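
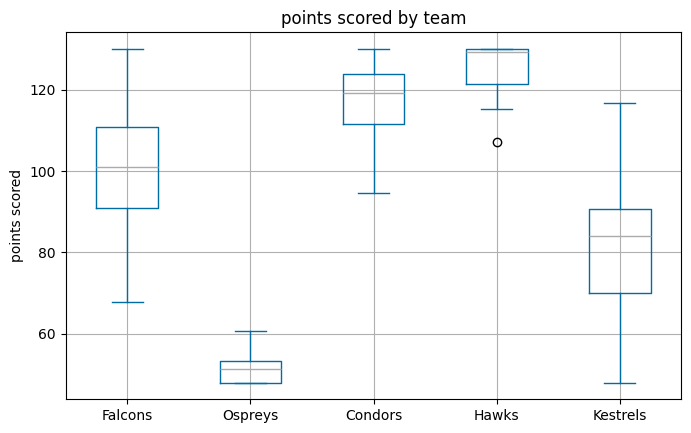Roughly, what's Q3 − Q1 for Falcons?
Q3 ≈ 110, Q1 ≈ 90; IQR ≈ 20.

≈ 20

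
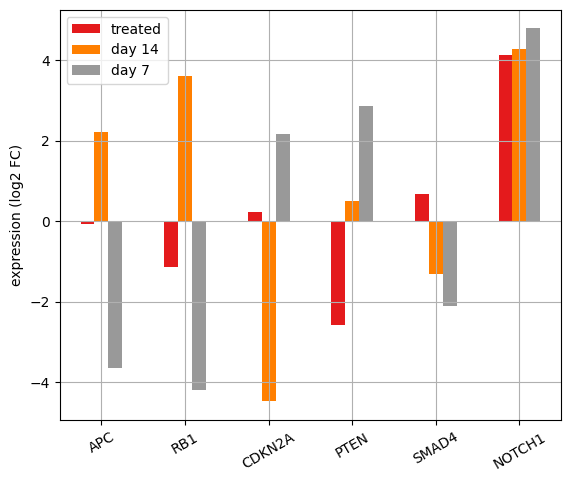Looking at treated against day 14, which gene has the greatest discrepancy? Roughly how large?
RB1: treated ≈ -1, day 14 ≈ 4 → gap ≈ 5. Next-largest (CDKN2A) is only ≈ 4.

RB1, ≈ 5 log2 FC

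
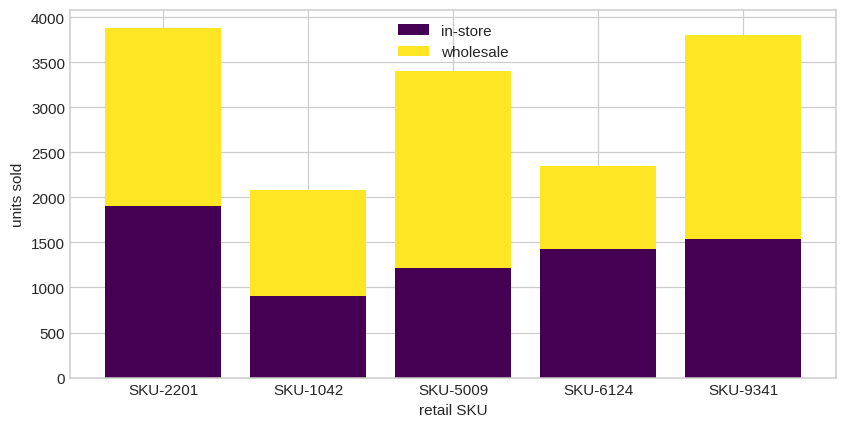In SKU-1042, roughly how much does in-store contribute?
in-store top ≈ 1000, bottom ≈ 0; segment ≈ 1000.

≈ 1000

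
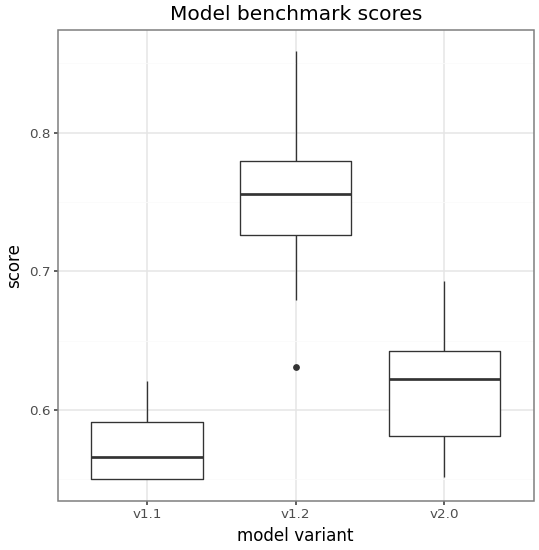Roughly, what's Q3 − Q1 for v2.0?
Q3 ≈ 0.64, Q1 ≈ 0.58; IQR ≈ 0.06.

≈ 0.06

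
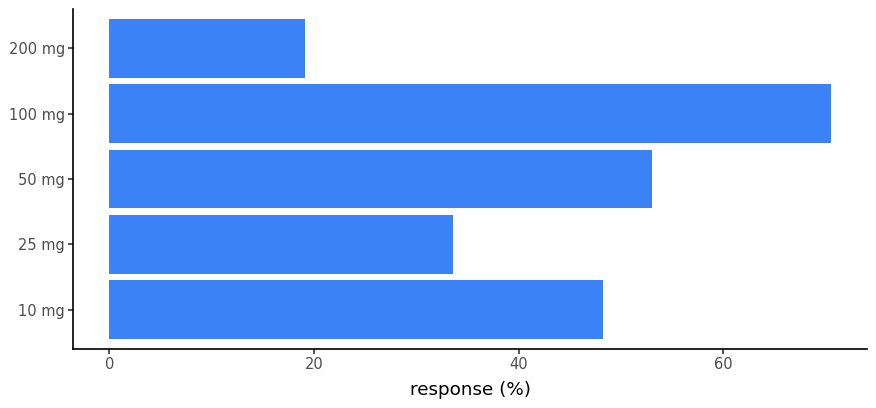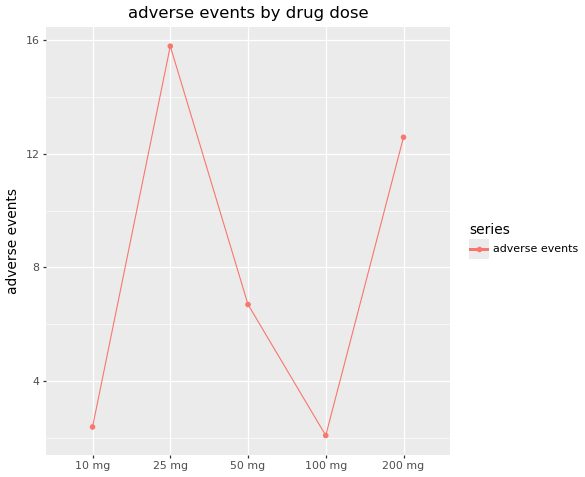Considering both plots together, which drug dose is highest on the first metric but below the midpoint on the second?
100 mg

Chart 2 median adverse events ≈ 6; below-median drug doses: 10 mg, 100 mg. Among those, 100 mg has the highest response (%) (≈ 70).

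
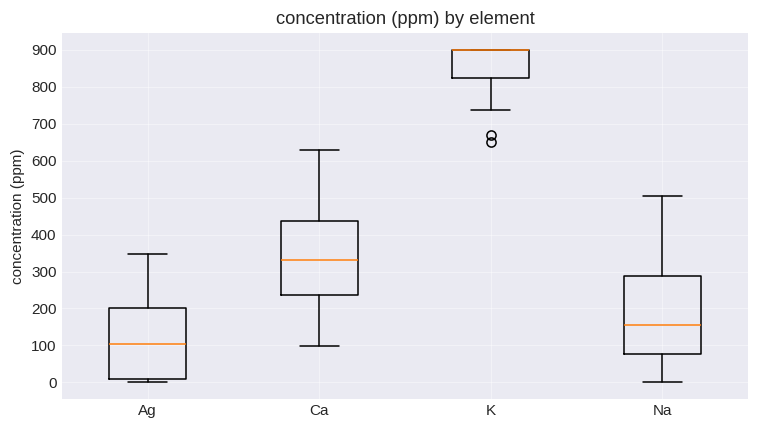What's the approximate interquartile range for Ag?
Q3 ≈ 200, Q1 ≈ 0; IQR ≈ 200.

≈ 200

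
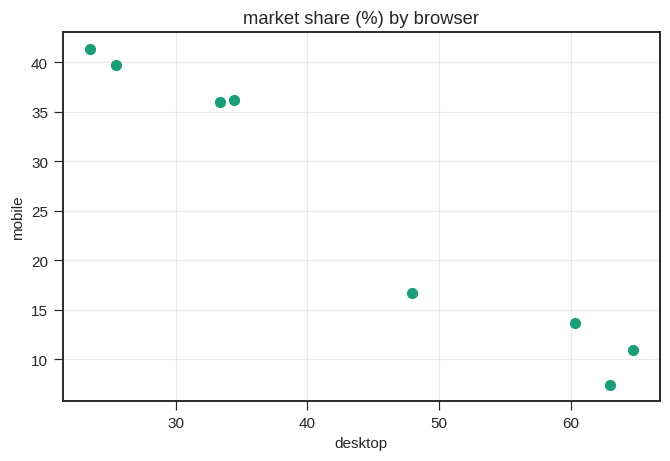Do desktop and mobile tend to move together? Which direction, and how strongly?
Points are negatively correlated; strong (|r| ≈ 1.0).

negative, strong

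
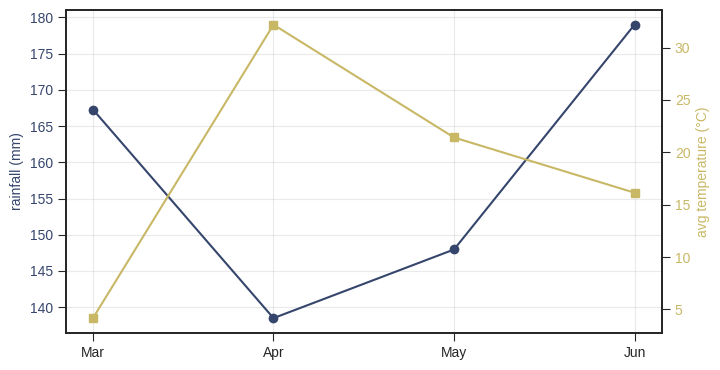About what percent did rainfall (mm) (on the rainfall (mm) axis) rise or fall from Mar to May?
≈ -9.1%

Mar ≈ 165, May ≈ 150; (150 − 165) / 165 ≈ -9.1%.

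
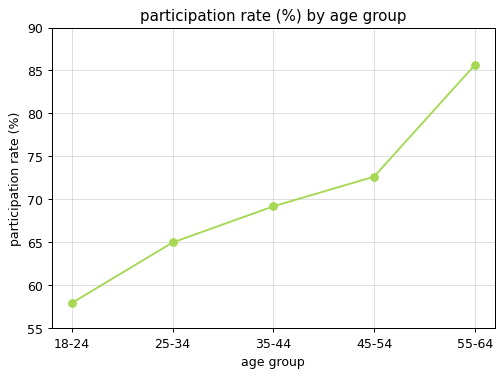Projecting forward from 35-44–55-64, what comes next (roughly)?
≈ 92.5

Last three: 70, 75, 85 → slope ≈ 7.5/step → next ≈ 92.5.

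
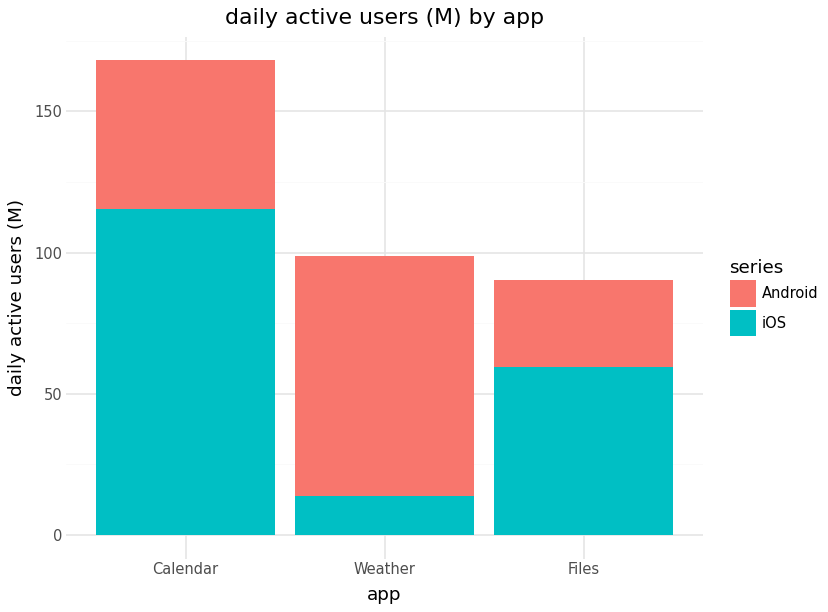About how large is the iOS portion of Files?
≈ 60

iOS top ≈ 60, bottom ≈ 0; segment ≈ 60.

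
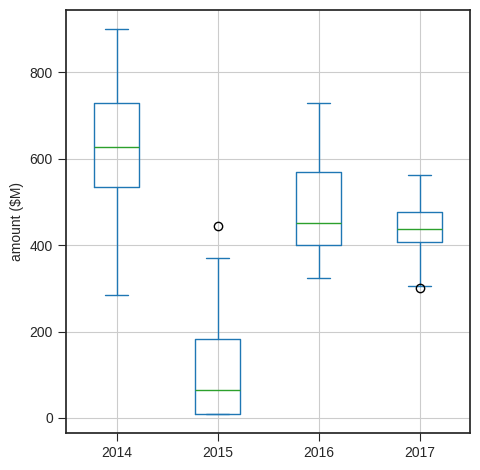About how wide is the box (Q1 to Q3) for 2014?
≈ 200

Q3 ≈ 750, Q1 ≈ 550; IQR ≈ 200.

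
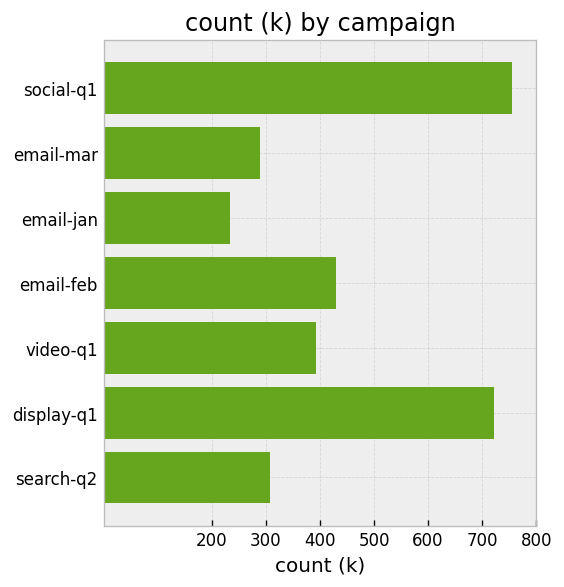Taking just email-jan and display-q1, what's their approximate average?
≈ 450

(200 + 700) / 2 ≈ 450.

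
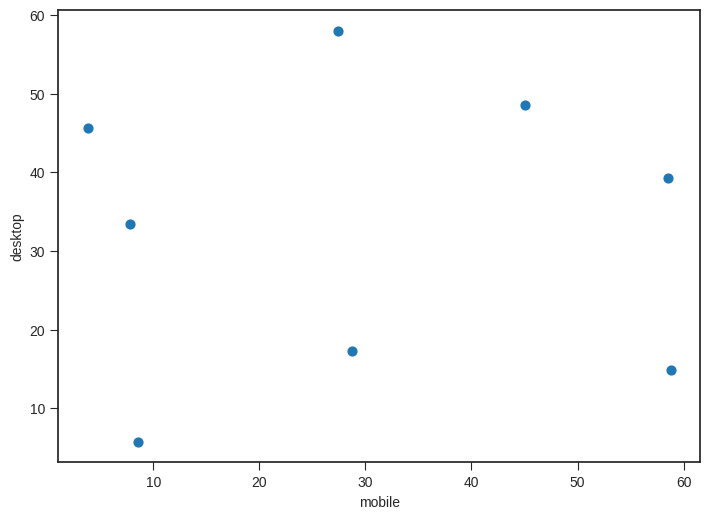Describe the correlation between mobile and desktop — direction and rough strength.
no clear correlation

Points are roughly uncorrelated; weak (|r| ≈ 0.0).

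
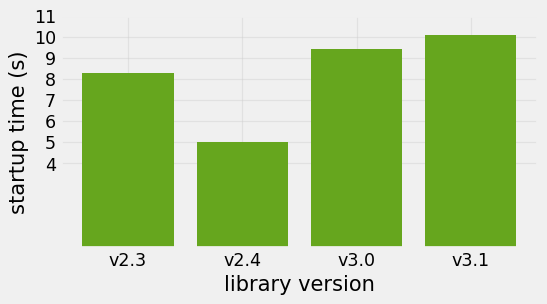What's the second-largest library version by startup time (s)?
Top 3: v3.1 ≈ 10, v3.0 ≈ 9, v2.3 ≈ 8.

v3.0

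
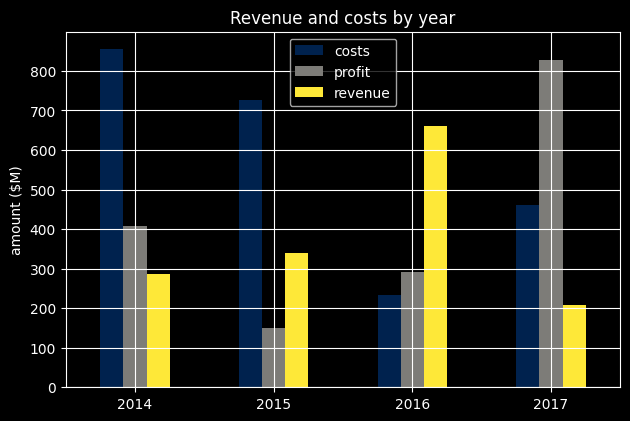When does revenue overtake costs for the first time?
2015: revenue ≈ 300 vs costs ≈ 700 (not yet); 2016: revenue ≈ 700 vs costs ≈ 200 (first crossover).

2016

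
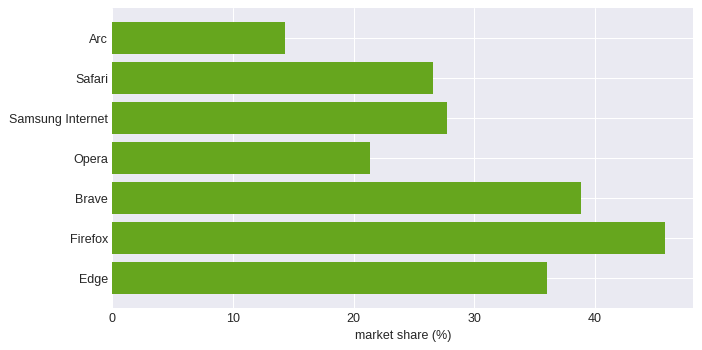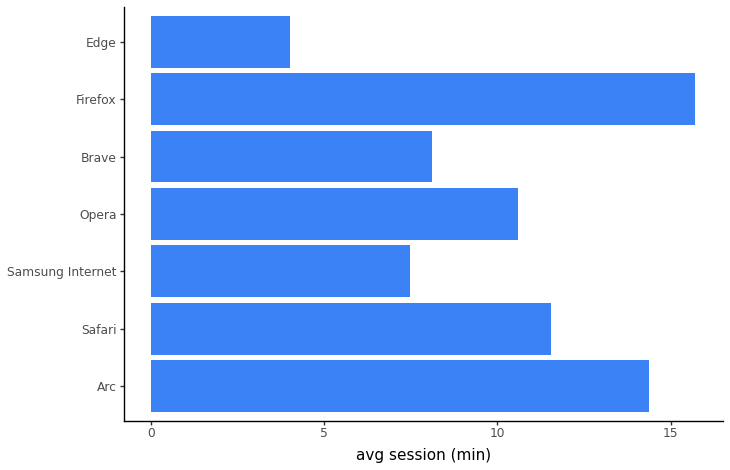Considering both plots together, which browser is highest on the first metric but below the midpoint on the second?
Brave

Chart 2 median avg session (min) ≈ 10; below-median browsers: Samsung Internet, Brave, Edge. Among those, Brave has the highest market share (%) (≈ 40).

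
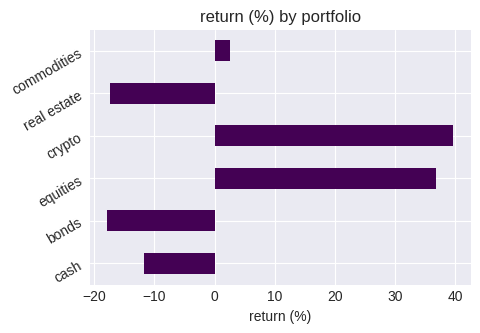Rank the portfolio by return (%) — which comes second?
Top 3: crypto ≈ 40, equities ≈ 35, commodities ≈ 5.

equities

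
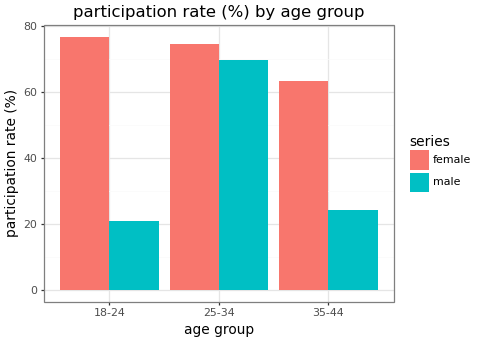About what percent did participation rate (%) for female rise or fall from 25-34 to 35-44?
25-34 ≈ 70, 35-44 ≈ 60; (60 − 70) / 70 ≈ -14.3%.

≈ -14.3%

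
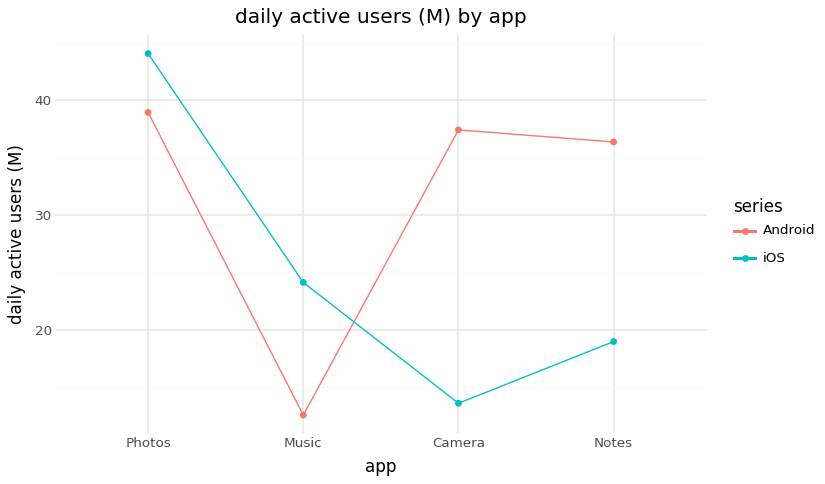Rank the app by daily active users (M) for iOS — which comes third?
Notes

Top 4 for iOS: Photos ≈ 45, Music ≈ 25, Notes ≈ 20, Camera ≈ 15.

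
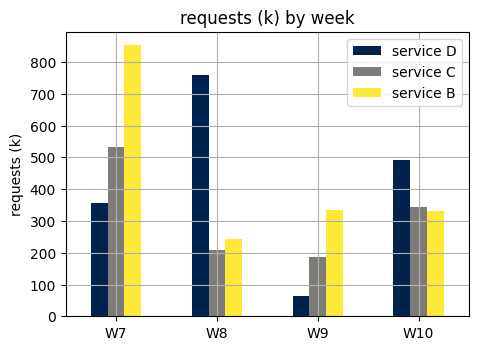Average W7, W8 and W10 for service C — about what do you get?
≈ 333

(500 + 200 + 300) / 3 ≈ 333.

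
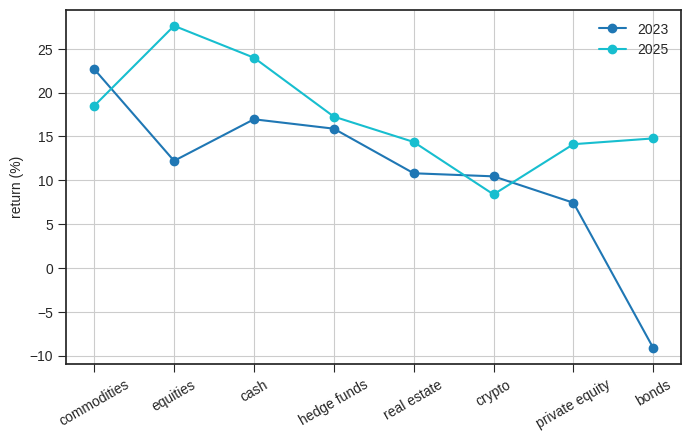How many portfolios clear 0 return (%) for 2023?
7

Above 0: commodities, equities, cash, hedge funds, real estate, crypto, private equity.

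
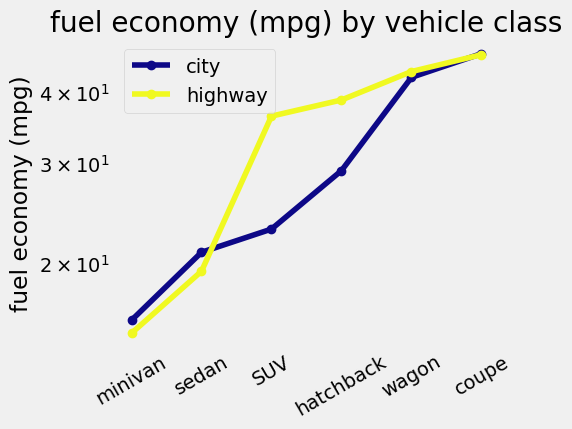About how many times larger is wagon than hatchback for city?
wagon ≈ 40, hatchback ≈ 30; 40/30 ≈ 1.33.

≈ 1.33×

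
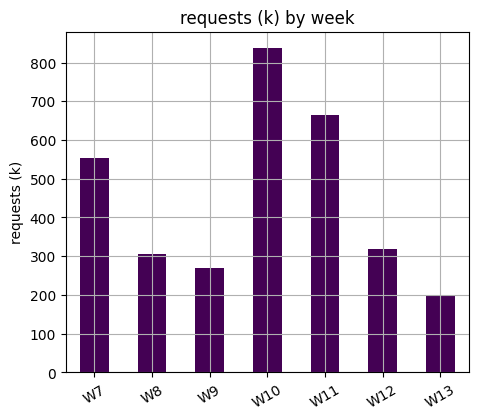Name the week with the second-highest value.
Top 3: W10 ≈ 800, W11 ≈ 700, W7 ≈ 600.

W11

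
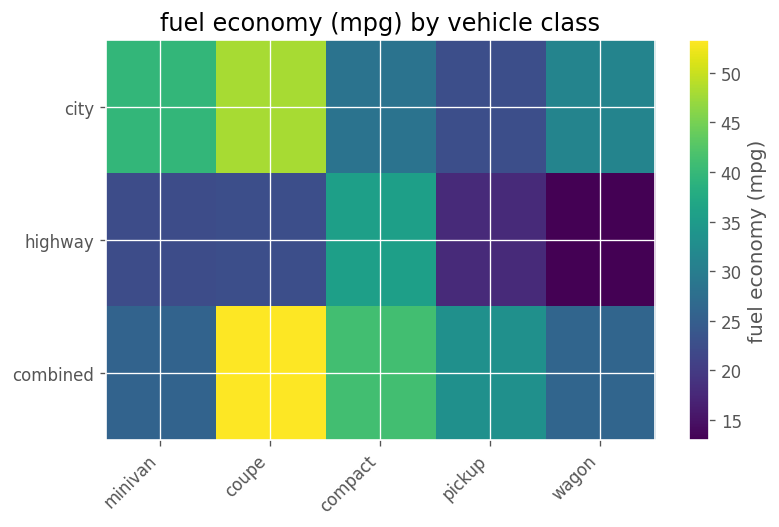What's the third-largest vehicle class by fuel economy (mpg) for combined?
Top 4 for combined: coupe ≈ 55, compact ≈ 40, pickup ≈ 35, wagon ≈ 25.

pickup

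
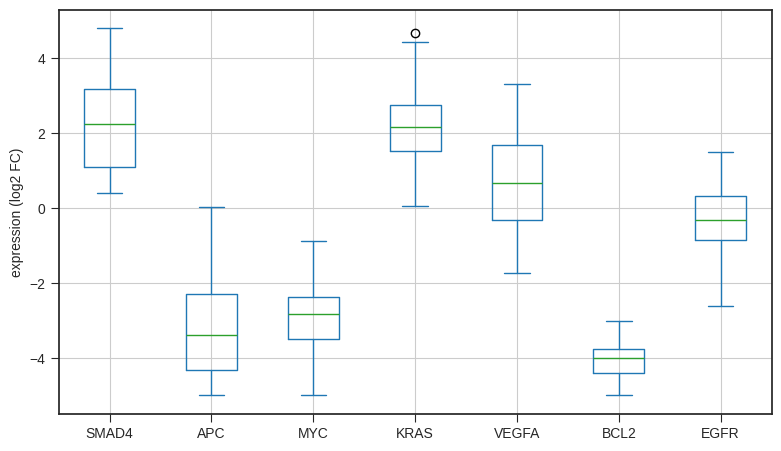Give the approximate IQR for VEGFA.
Q3 ≈ 2, Q1 ≈ 0; IQR ≈ 2.

≈ 2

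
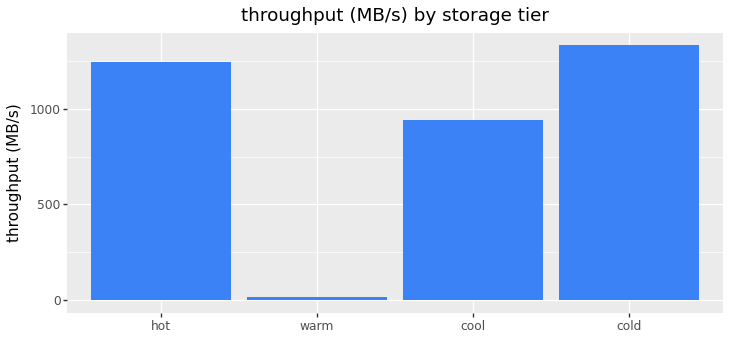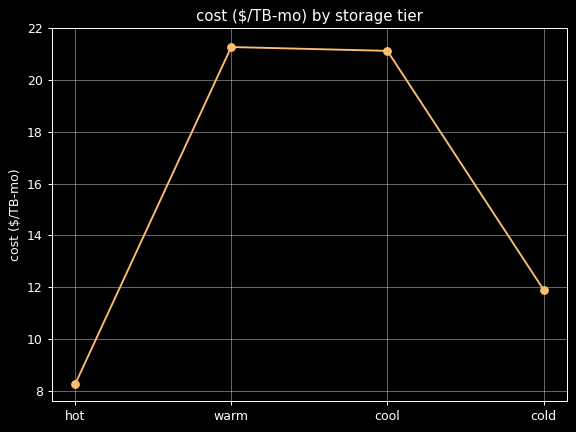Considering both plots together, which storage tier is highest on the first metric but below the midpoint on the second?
cold

Chart 2 median cost ($/TB-mo) ≈ 16; below-median storage tiers: hot, cold. Among those, cold has the highest throughput (MB/s) (≈ 1400).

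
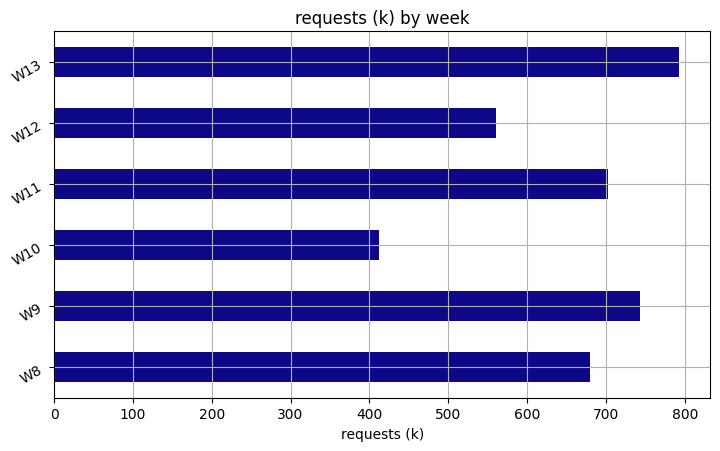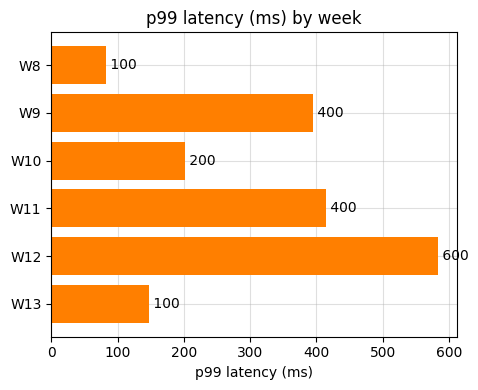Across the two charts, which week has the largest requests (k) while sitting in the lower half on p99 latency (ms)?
Chart 2 median p99 latency (ms) ≈ 300; below-median weeks: W8, W10, W13. Among those, W13 has the highest requests (k) (≈ 800).

W13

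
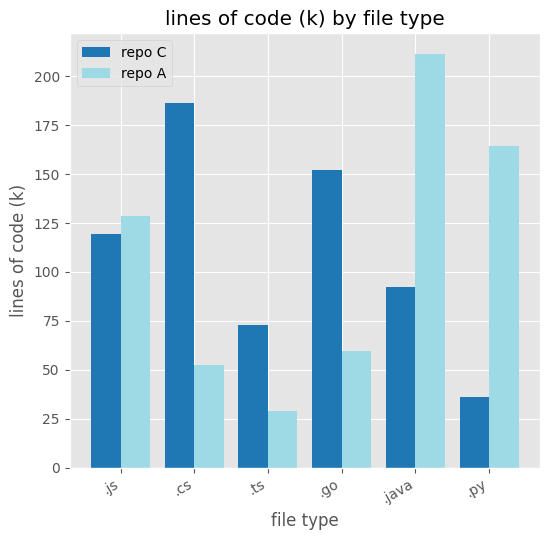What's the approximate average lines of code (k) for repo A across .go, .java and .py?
≈ 147

(60 + 220 + 160) / 3 ≈ 147.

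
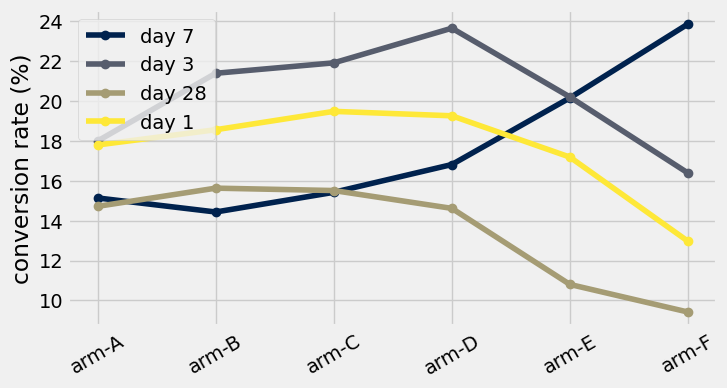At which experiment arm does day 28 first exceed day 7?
arm-A: day 28 ≈ 14 vs day 7 ≈ 16 (not yet); arm-B: day 28 ≈ 16 vs day 7 ≈ 14 (first crossover).

arm-B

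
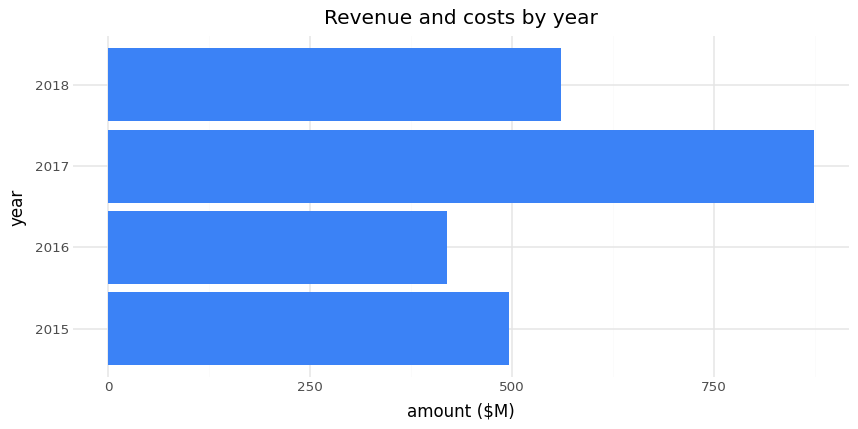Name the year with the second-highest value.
Top 3: 2017 ≈ 900, 2018 ≈ 600, 2015 ≈ 500.

2018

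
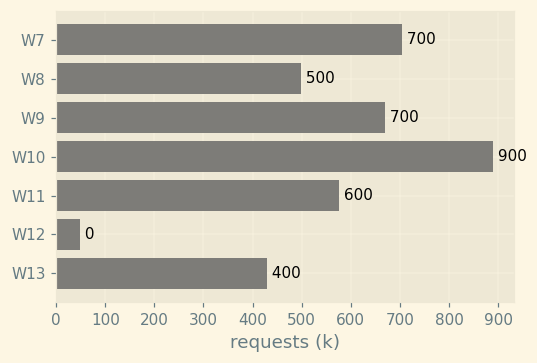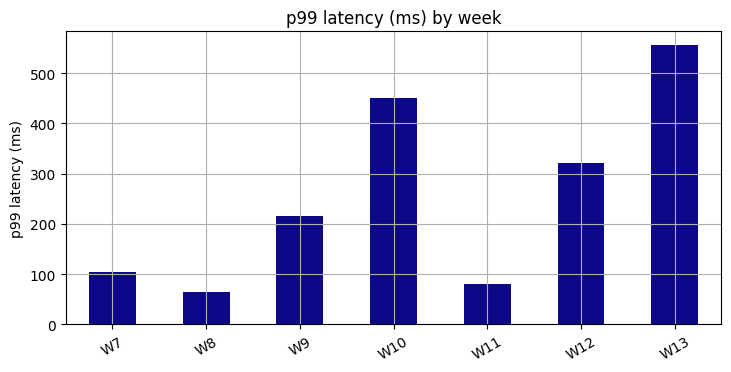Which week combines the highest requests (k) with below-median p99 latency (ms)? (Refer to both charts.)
W7

Chart 2 median p99 latency (ms) ≈ 200; below-median weeks: W7, W8, W11. Among those, W7 has the highest requests (k) (≈ 700).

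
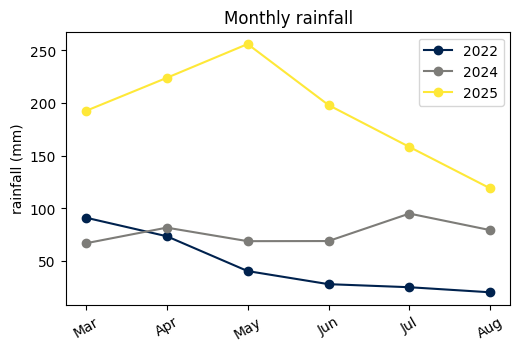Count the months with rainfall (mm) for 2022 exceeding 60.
2

Above 60: Mar, Apr.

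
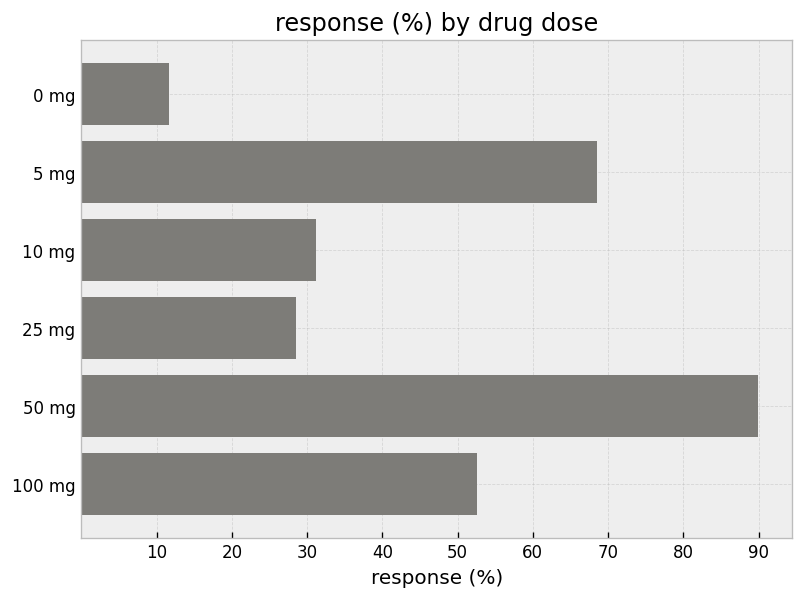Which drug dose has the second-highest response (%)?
5 mg

Top 3: 50 mg ≈ 90, 5 mg ≈ 70, 100 mg ≈ 50.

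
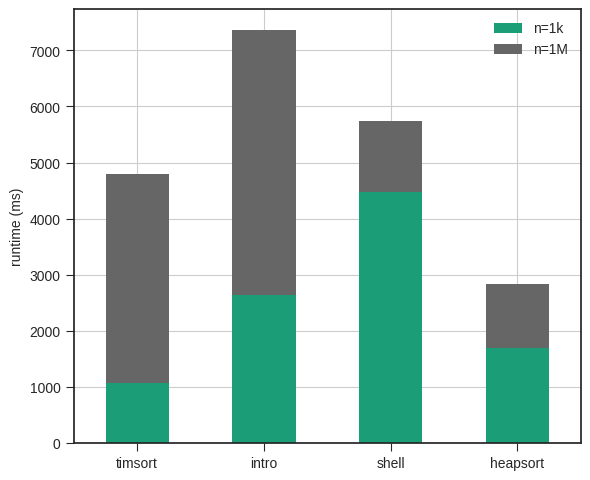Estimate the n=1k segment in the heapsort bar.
n=1k top ≈ 2000, bottom ≈ 0; segment ≈ 2000.

≈ 2000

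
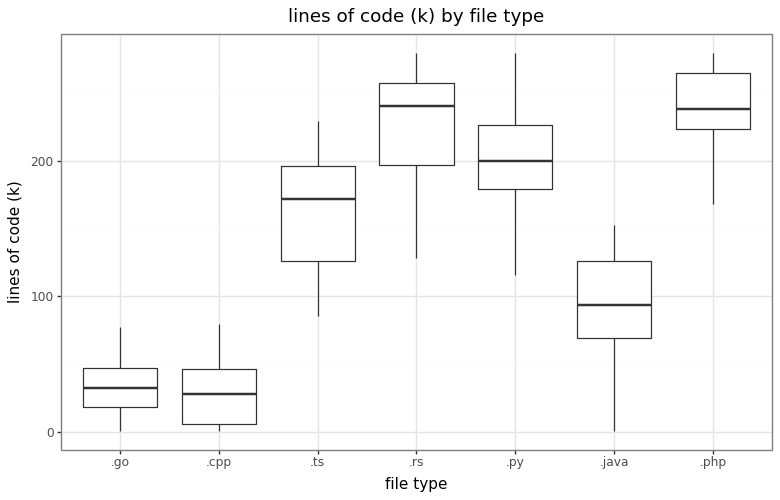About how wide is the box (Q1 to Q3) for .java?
≈ 60

Q3 ≈ 120, Q1 ≈ 60; IQR ≈ 60.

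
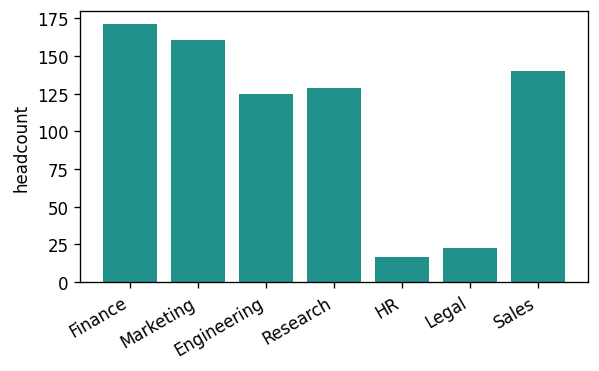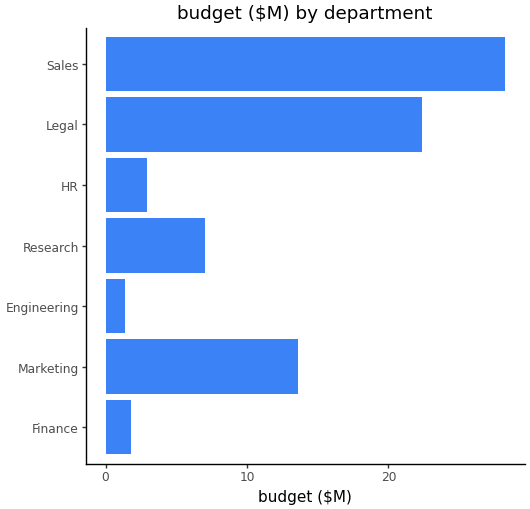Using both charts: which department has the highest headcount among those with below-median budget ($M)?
Chart 2 median budget ($M) ≈ 5; below-median departments: Finance, Engineering, HR. Among those, Finance has the highest headcount (≈ 180).

Finance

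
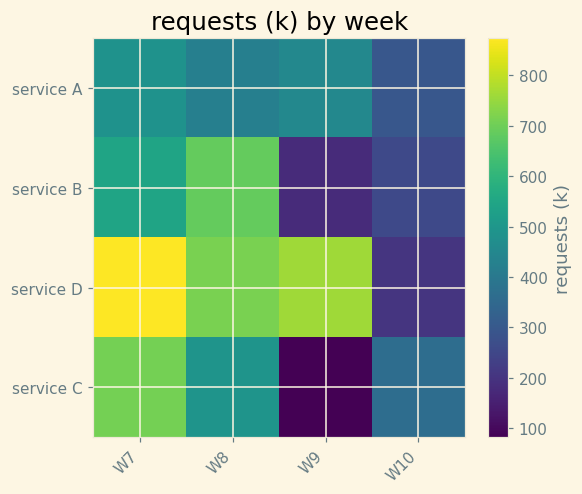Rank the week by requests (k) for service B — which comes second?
W7

Top 3 for service B: W8 ≈ 700, W7 ≈ 500, W10 ≈ 300.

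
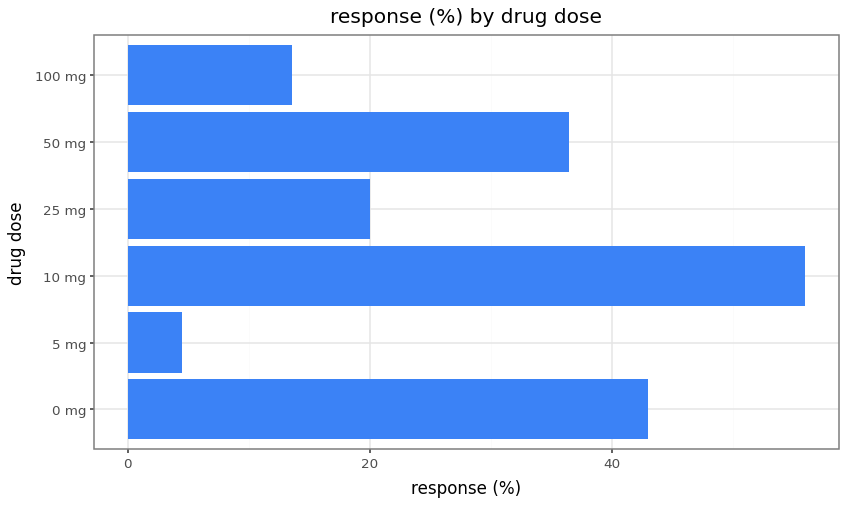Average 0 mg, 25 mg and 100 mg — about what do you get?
(45 + 20 + 15) / 3 ≈ 27.

≈ 27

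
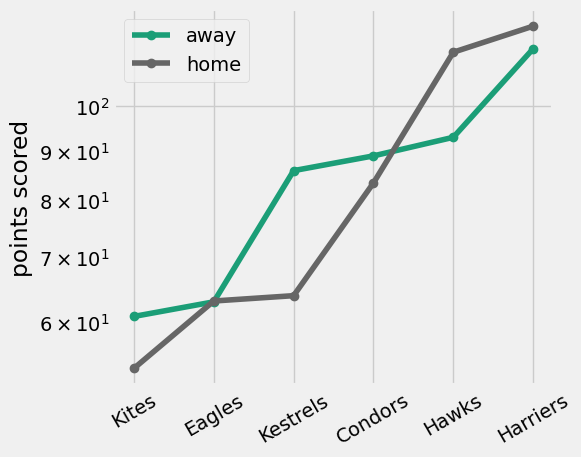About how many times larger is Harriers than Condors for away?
≈ 1.22×

Harriers ≈ 110, Condors ≈ 90; 110/90 ≈ 1.22.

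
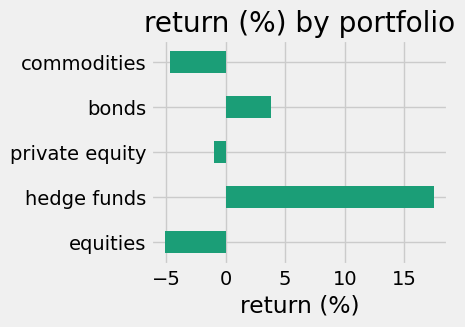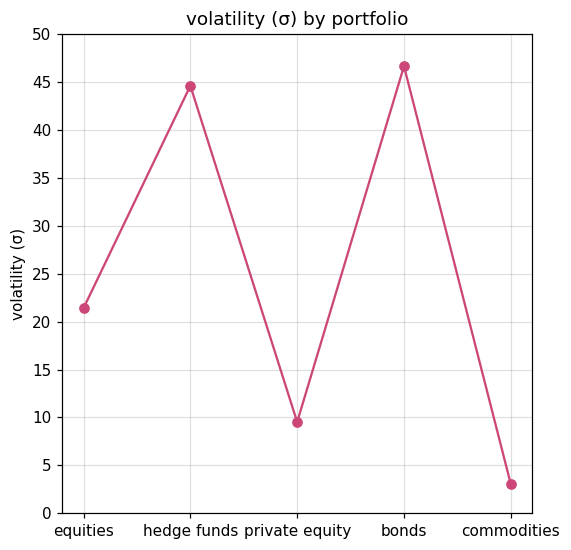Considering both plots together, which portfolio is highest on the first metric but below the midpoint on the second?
Chart 2 median volatility (σ) ≈ 20; below-median portfolios: private equity, commodities. Among those, private equity has the highest return (%) (≈ 0).

private equity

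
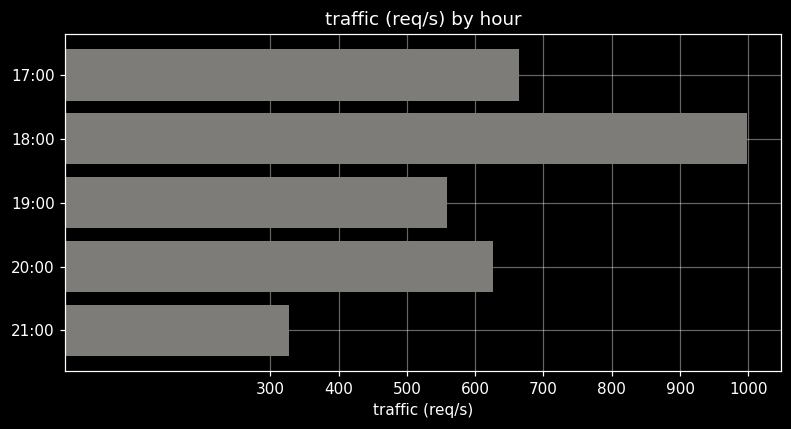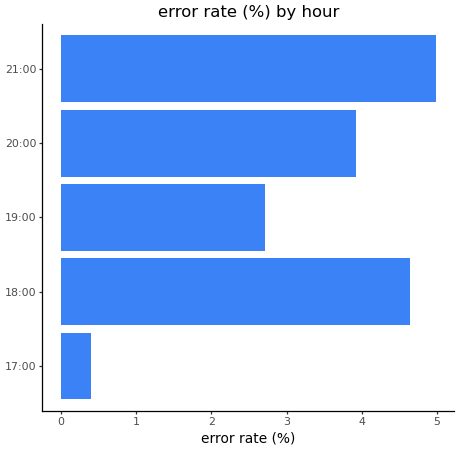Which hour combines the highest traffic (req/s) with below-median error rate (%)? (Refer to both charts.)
17:00

Chart 2 median error rate (%) ≈ 4; below-median hours: 17:00, 19:00. Among those, 17:00 has the highest traffic (req/s) (≈ 700).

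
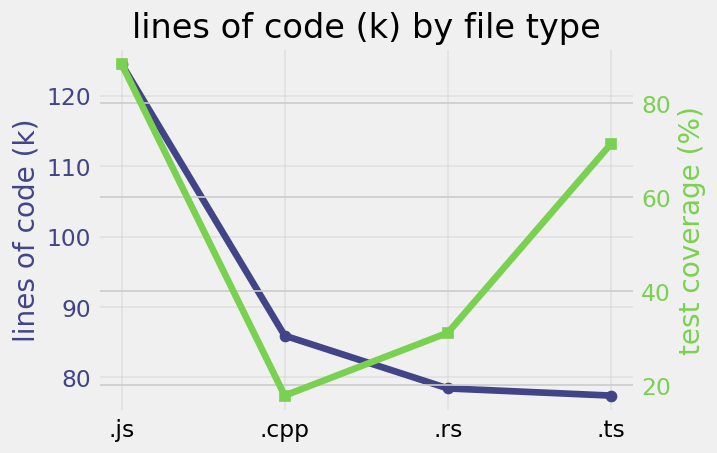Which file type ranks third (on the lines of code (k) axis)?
Top 4 (on the lines of code (k) axis): .js ≈ 125, .cpp ≈ 85, .rs ≈ 80, .ts ≈ 75.

.rs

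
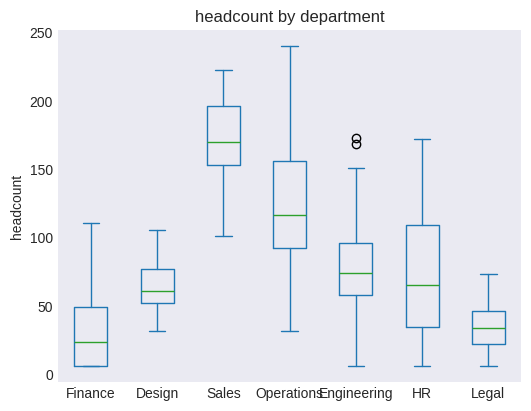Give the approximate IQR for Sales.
≈ 40

Q3 ≈ 200, Q1 ≈ 160; IQR ≈ 40.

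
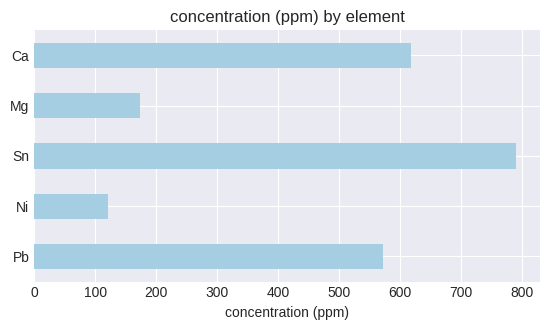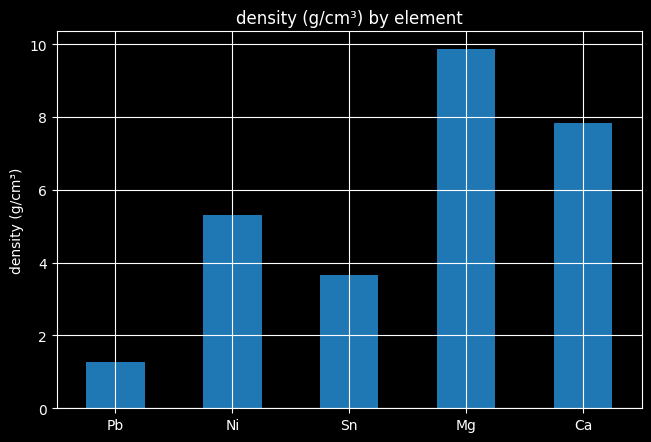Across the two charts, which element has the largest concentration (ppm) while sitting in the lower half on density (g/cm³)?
Sn

Chart 2 median density (g/cm³) ≈ 5; below-median elements: Pb, Sn. Among those, Sn has the highest concentration (ppm) (≈ 800).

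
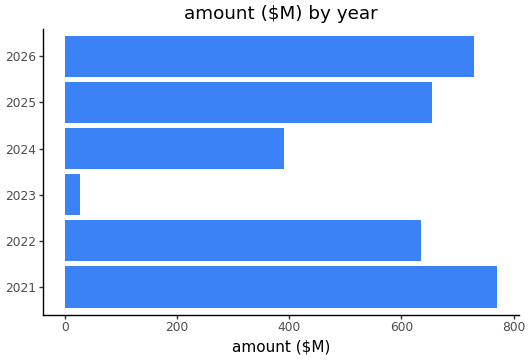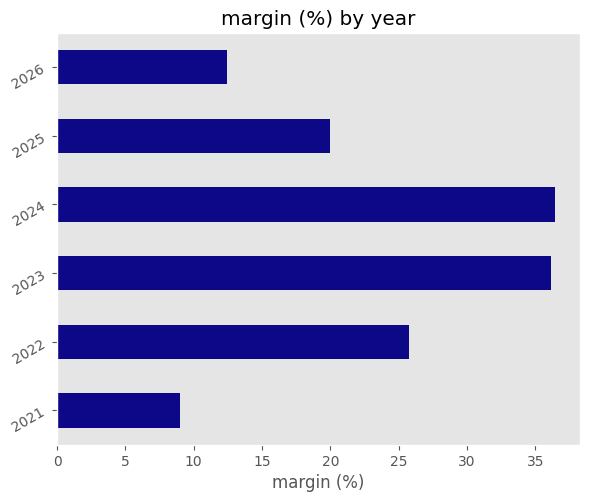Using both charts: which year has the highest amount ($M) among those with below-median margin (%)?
2021

Chart 2 median margin (%) ≈ 25; below-median years: 2021, 2025, 2026. Among those, 2021 has the highest amount ($M) (≈ 800).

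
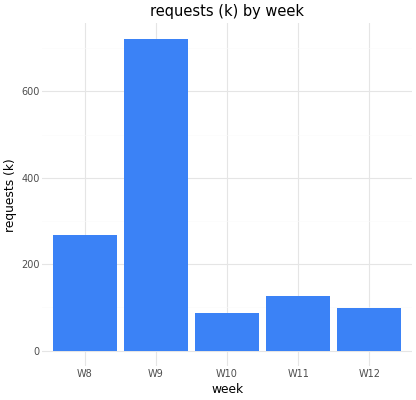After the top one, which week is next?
W8

Top 3: W9 ≈ 700, W8 ≈ 300, W11 ≈ 100.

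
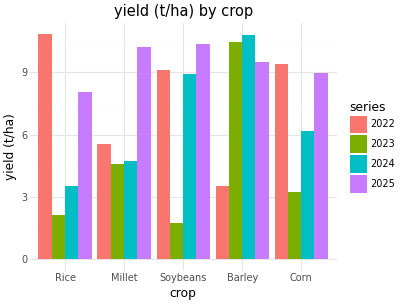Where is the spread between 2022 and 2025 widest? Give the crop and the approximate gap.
Barley, ≈ 5 t/ha

Barley: 2022 ≈ 4, 2025 ≈ 9 → gap ≈ 5. Next-largest (Millet) is only ≈ 4.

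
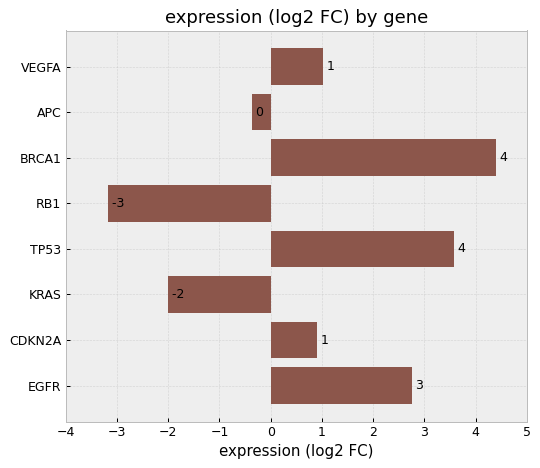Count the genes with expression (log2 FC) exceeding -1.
6

Above -1: VEGFA, APC, BRCA1, TP53, CDKN2A, EGFR.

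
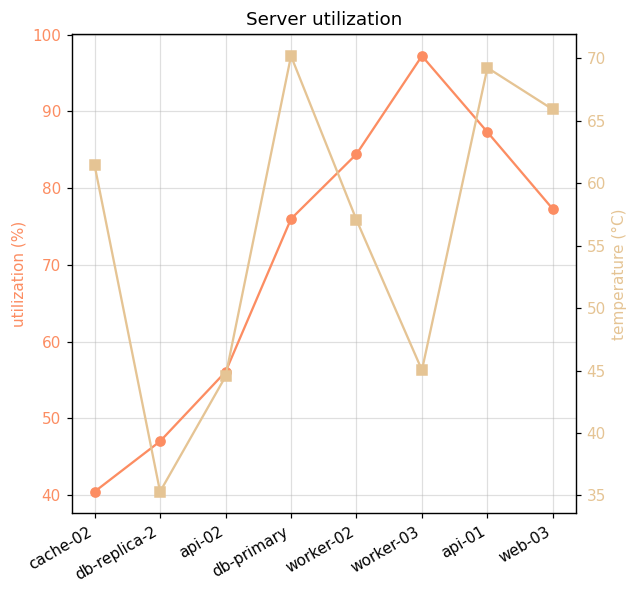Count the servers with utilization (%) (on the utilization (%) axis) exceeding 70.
5

Above 70: db-primary, worker-02, worker-03, api-01, web-03.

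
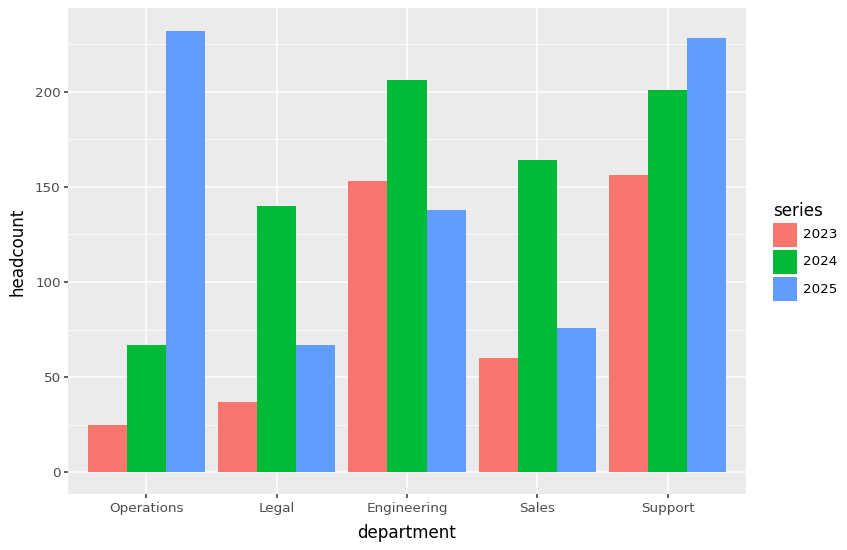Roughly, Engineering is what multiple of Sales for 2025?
≈ 1.75×

Engineering ≈ 140, Sales ≈ 80; 140/80 ≈ 1.75.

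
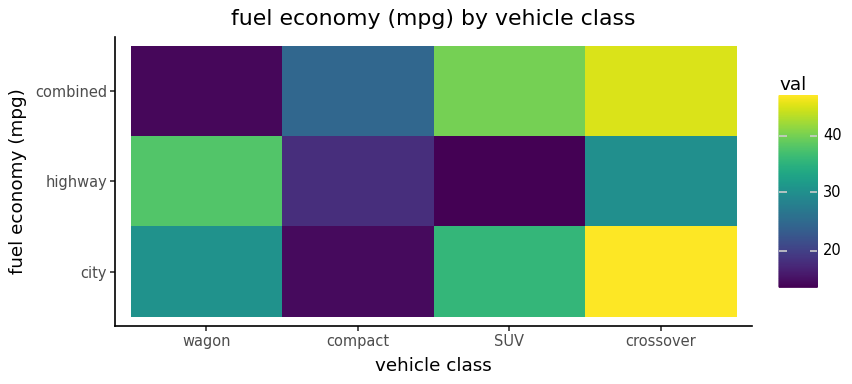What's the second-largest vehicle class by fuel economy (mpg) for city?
Top 3 for city: crossover ≈ 45, SUV ≈ 35, wagon ≈ 30.

SUV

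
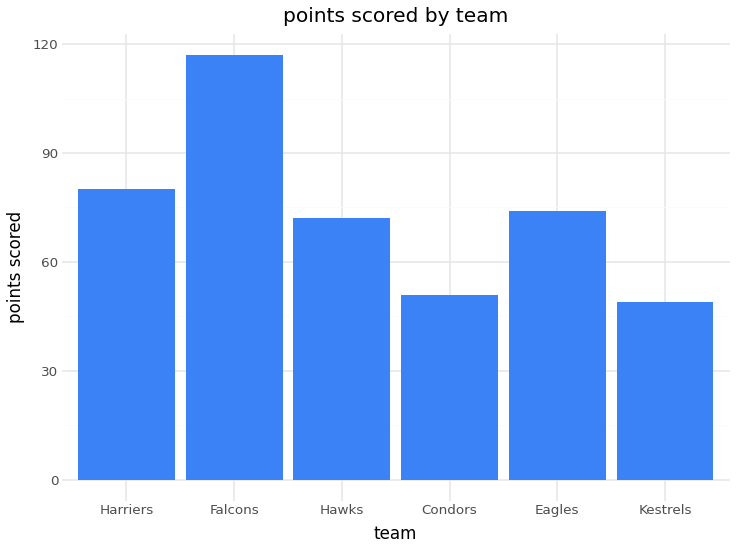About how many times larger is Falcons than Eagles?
Falcons ≈ 120, Eagles ≈ 70; 120/70 ≈ 1.71.

≈ 1.71×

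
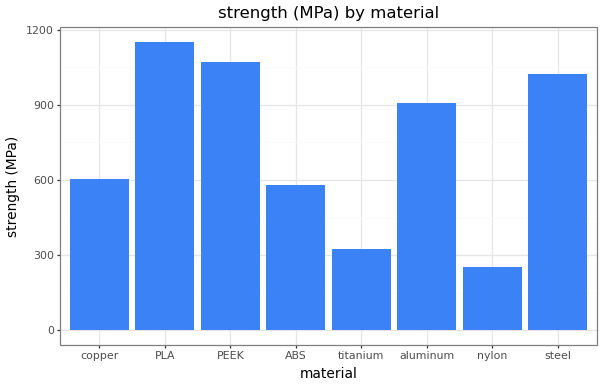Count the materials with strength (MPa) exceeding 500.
Above 500: copper, PLA, PEEK, ABS, aluminum, steel.

6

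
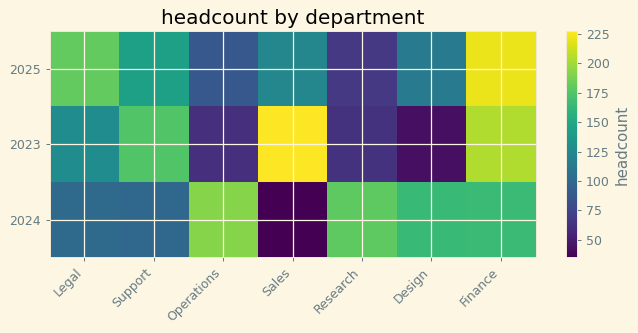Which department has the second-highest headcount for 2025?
Top 3 for 2025: Finance ≈ 220, Legal ≈ 180, Support ≈ 140.

Legal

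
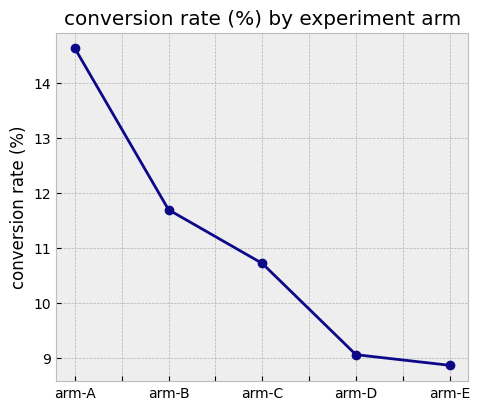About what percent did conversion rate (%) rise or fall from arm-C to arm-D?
arm-C ≈ 10.5, arm-D ≈ 9.0; (9.0 − 10.5) / 10.5 ≈ -14.3%.

≈ -14.3%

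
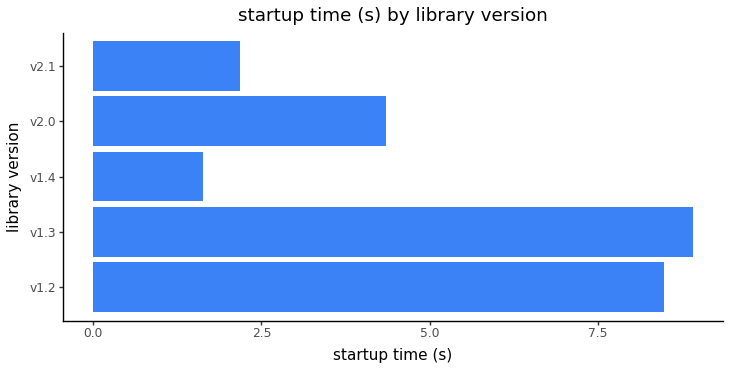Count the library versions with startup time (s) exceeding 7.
Above 7: v1.2, v1.3.

2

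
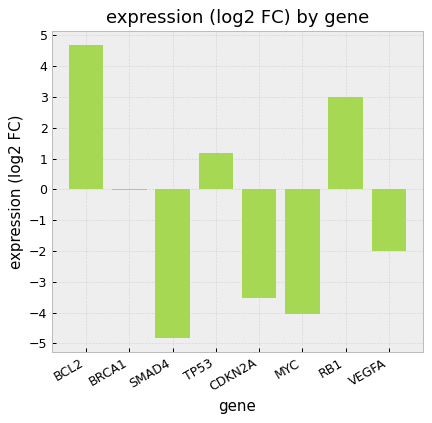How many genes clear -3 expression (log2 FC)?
5

Above -3: BCL2, BRCA1, TP53, RB1, VEGFA.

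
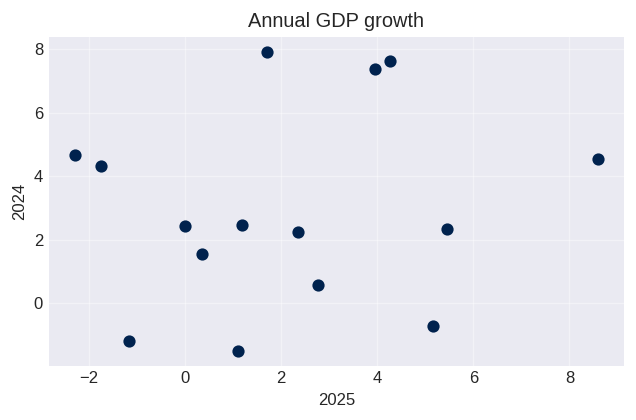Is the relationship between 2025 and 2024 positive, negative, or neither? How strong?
Points are roughly uncorrelated; weak (|r| ≈ 0.2).

no clear correlation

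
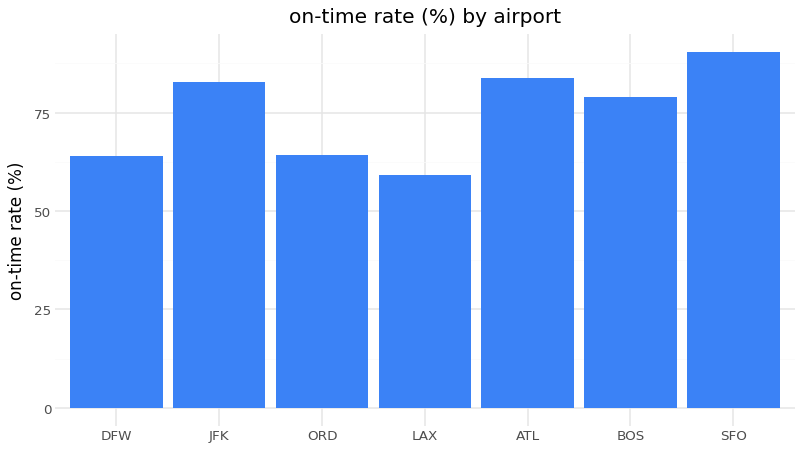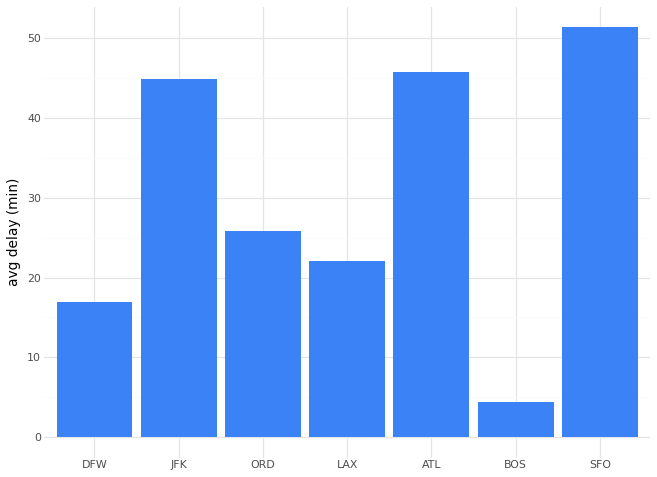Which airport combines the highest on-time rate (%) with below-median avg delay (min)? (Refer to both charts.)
BOS

Chart 2 median avg delay (min) ≈ 25; below-median airports: DFW, LAX, BOS. Among those, BOS has the highest on-time rate (%) (≈ 80).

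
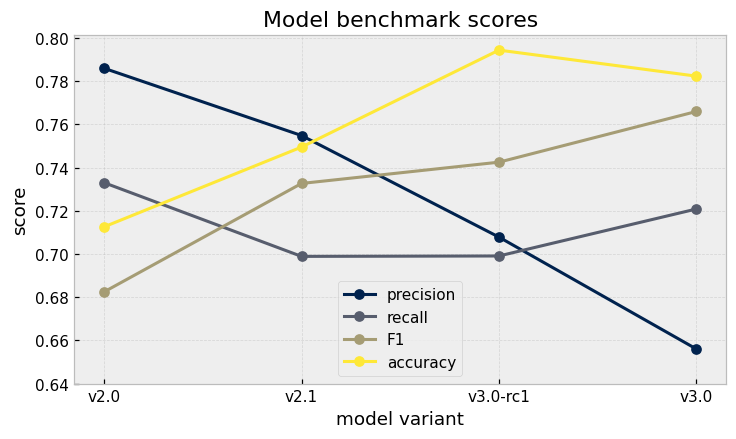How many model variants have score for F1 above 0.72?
3

Above 0.72: v2.1, v3.0-rc1, v3.0.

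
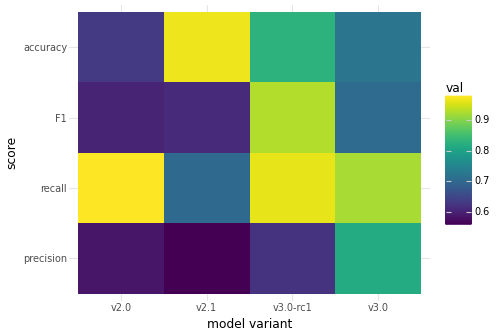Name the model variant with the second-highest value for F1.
Top 3 for F1: v3.0-rc1 ≈ 0.95, v3.0 ≈ 0.70, v2.1 ≈ 0.60.

v3.0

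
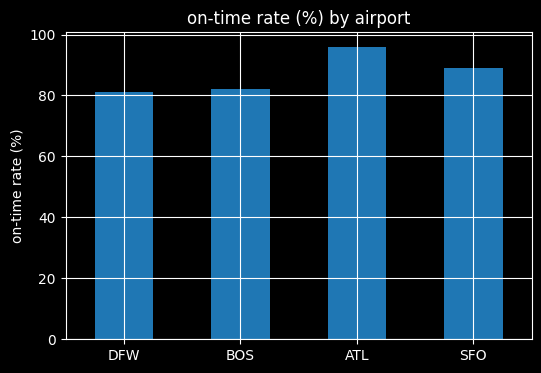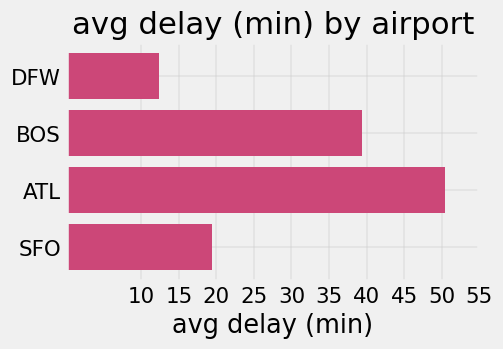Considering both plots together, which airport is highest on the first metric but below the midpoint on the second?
Chart 2 median avg delay (min) ≈ 30; below-median airports: DFW, SFO. Among those, SFO has the highest on-time rate (%) (≈ 90).

SFO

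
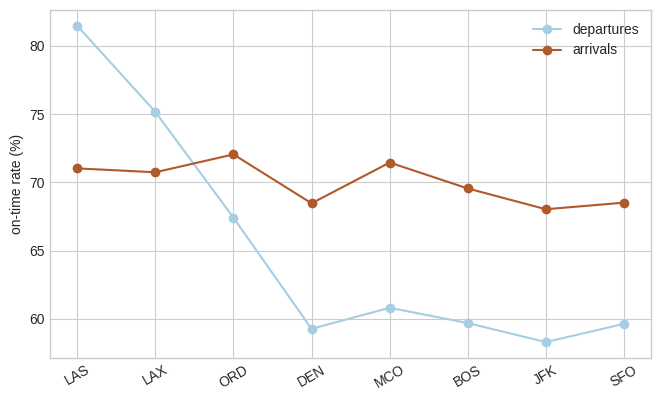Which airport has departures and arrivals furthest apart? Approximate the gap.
MCO, ≈ 12 %

MCO: departures ≈ 60, arrivals ≈ 72 → gap ≈ 12. Next-largest (LAS) is only ≈ 10.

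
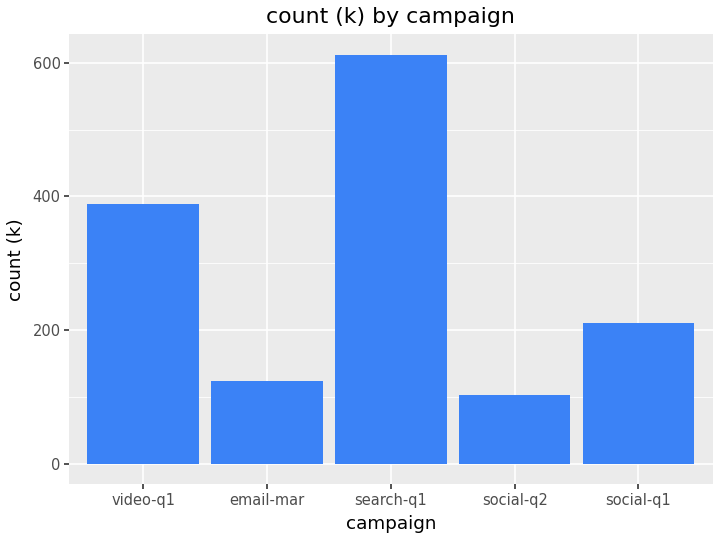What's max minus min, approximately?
Max search-q1 ≈ 600, min social-q2 ≈ 100; range ≈ 500.

≈ 500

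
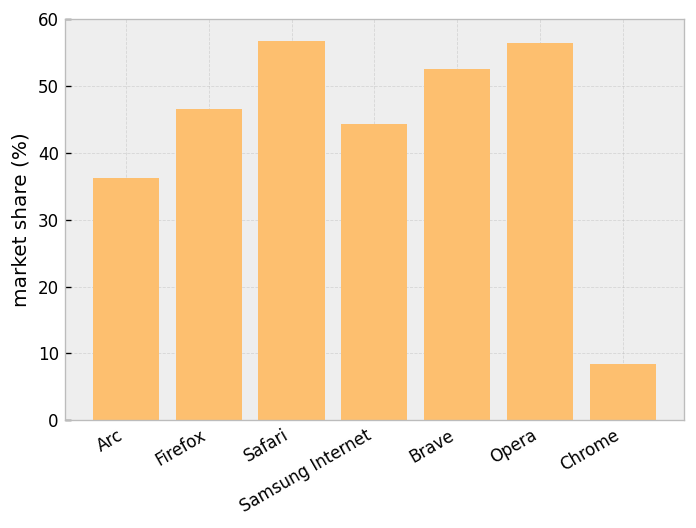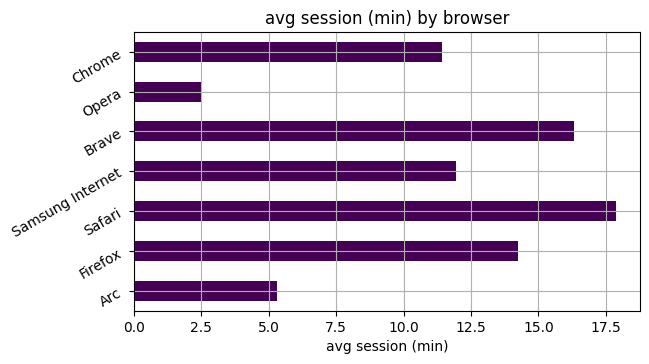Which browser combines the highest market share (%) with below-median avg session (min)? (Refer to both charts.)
Opera

Chart 2 median avg session (min) ≈ 12; below-median browsers: Arc, Opera, Chrome. Among those, Opera has the highest market share (%) (≈ 60).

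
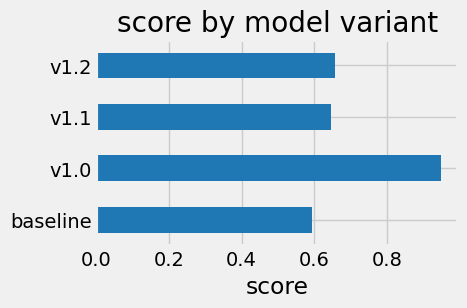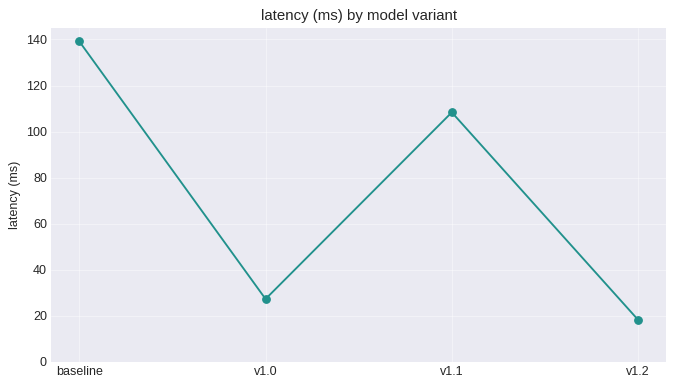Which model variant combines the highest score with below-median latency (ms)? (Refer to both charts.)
Chart 2 median latency (ms) ≈ 60; below-median model variants: v1.0, v1.2. Among those, v1.0 has the highest score (≈ 0.9).

v1.0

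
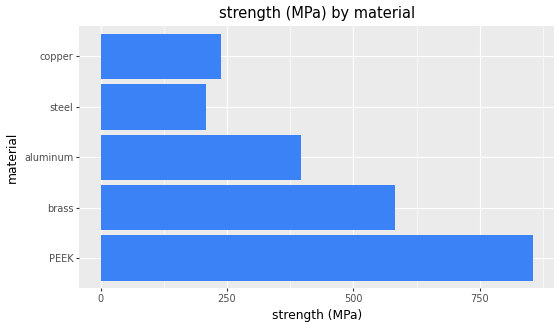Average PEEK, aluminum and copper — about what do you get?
(900 + 400 + 200) / 3 ≈ 500.

≈ 500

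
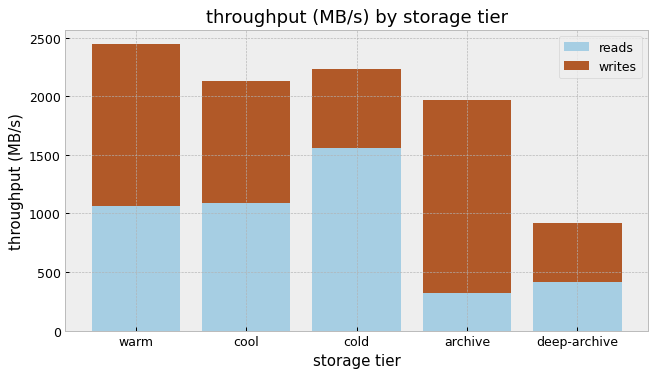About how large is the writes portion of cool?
≈ 1000

writes top ≈ 2000, bottom ≈ 1000; segment ≈ 1000.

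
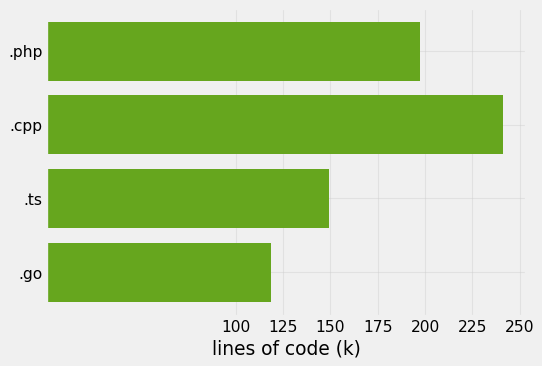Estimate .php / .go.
.php ≈ 200, .go ≈ 125; 200/125 ≈ 1.6.

≈ 1.6×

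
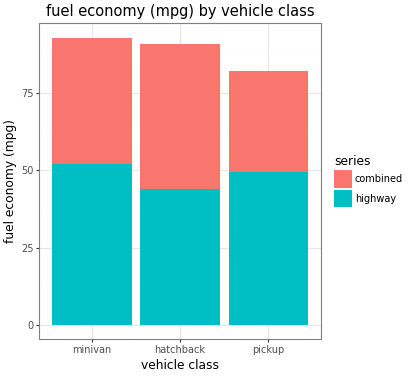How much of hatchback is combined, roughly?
≈ 50

combined top ≈ 90, bottom ≈ 40; segment ≈ 50.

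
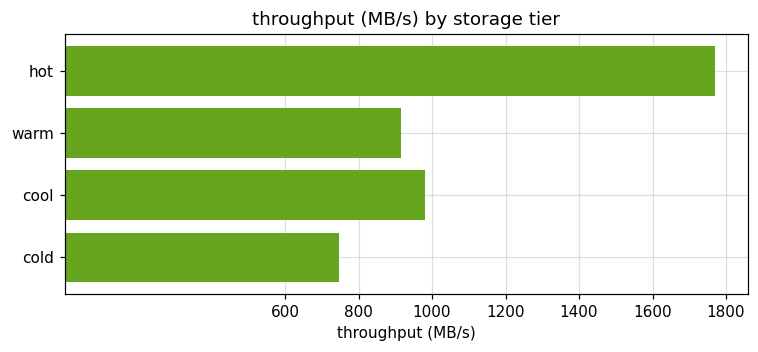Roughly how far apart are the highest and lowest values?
≈ 1000

Max hot ≈ 1800, min cold ≈ 800; range ≈ 1000.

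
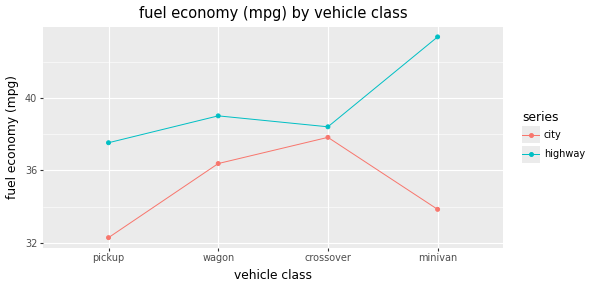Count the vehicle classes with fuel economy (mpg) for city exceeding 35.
Above 35: wagon, crossover.

2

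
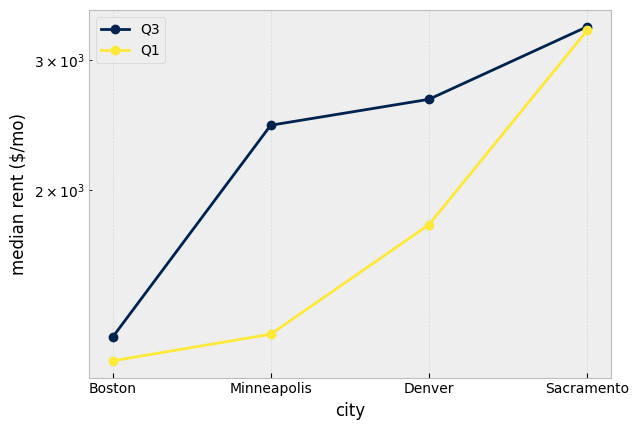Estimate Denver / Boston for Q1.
Denver ≈ 1800, Boston ≈ 1200; 1800/1200 ≈ 1.5.

≈ 1.5×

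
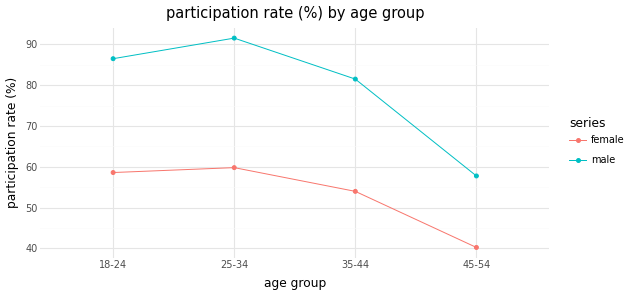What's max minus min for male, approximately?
≈ 30

Max 25-34 ≈ 90, min 45-54 ≈ 60; range ≈ 30.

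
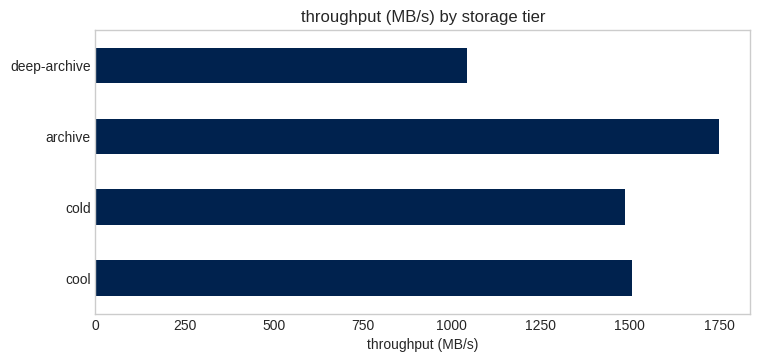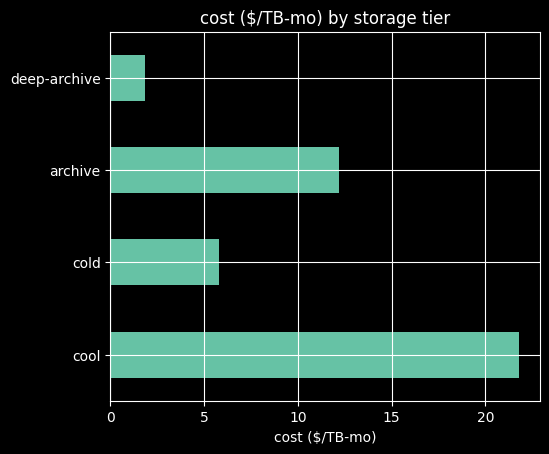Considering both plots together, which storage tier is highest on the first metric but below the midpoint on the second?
Chart 2 median cost ($/TB-mo) ≈ 8; below-median storage tiers: cold, deep-archive. Among those, cold has the highest throughput (MB/s) (≈ 1400).

cold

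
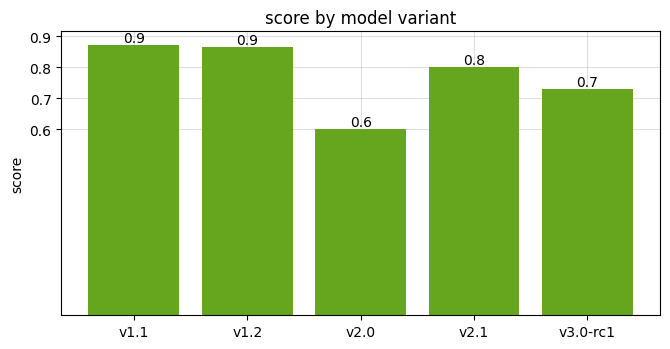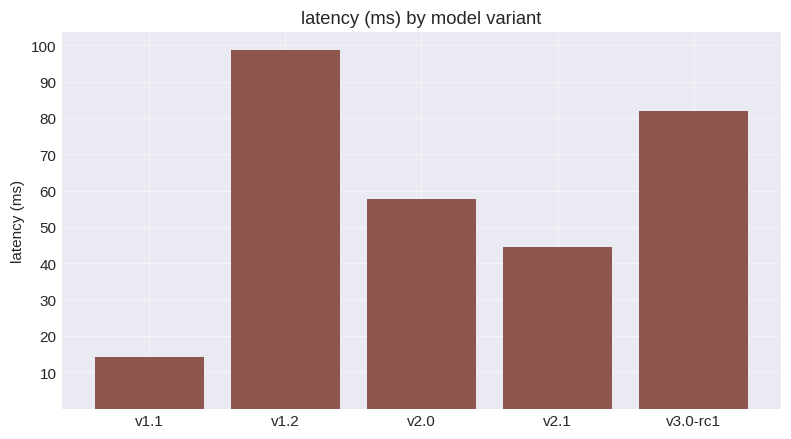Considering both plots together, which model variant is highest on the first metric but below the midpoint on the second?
Chart 2 median latency (ms) ≈ 60; below-median model variants: v1.1, v2.1. Among those, v1.1 has the highest score (≈ 0.9).

v1.1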